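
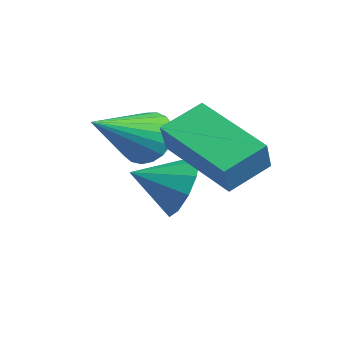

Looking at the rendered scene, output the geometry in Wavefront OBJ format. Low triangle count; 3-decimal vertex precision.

v 2.019 -1.669 0.982
v 2.307 -2.046 0.241
v 1.801 -2.771 1.458
v 2.732 -1.986 0.575
v 2.884 -1.804 1.065
v 2.706 -1.571 1.523
v 2.265 -1.375 1.774
v 1.73 -1.292 1.723
v 1.306 -1.352 1.389
v 1.153 -1.534 0.899
v 1.331 -1.767 0.441
v 1.772 -1.963 0.19
v 2.353 -2.138 2.291
v 2.848 -2.422 3.051
v 2.109 -1.138 2.825
v 2.603 -1.422 3.584
v 4.017 -1.318 1.516
v 4.511 -1.602 2.275
v 3.772 -0.318 2.049
v 4.267 -0.602 2.809
v 1.811 -2.39 2.429
v 2.468 -2.235 2.125
v 2.529 -3.81 3.251
v 2.48 -2.076 2.389
v 2.377 -1.972 2.659
v 2.175 -1.94 2.89
v 1.911 -1.986 3.04
v 1.63 -2.102 3.086
v 1.38 -2.268 3.017
v 1.204 -2.455 2.847
v 1.134 -2.631 2.605
v 1.181 -2.765 2.332
v 1.337 -2.835 2.076
v 1.574 -2.828 1.881
v 1.853 -2.745 1.781
v 2.125 -2.601 1.792
v 2.342 -2.42 1.914
f 2 1 4
f 2 4 3
f 4 1 5
f 4 5 3
f 5 1 6
f 5 6 3
f 6 1 7
f 6 7 3
f 7 1 8
f 7 8 3
f 8 1 9
f 8 9 3
f 9 1 10
f 9 10 3
f 10 1 11
f 10 11 3
f 11 1 12
f 11 12 3
f 12 1 2
f 12 2 3
f 14 16 13
f 17 14 13
f 13 16 15
f 15 17 13
f 14 20 16
f 18 14 17
f 18 20 14
f 16 20 15
f 19 17 15
f 15 20 19
f 19 18 17
f 20 18 19
f 22 21 24
f 22 24 23
f 24 21 25
f 24 25 23
f 25 21 26
f 25 26 23
f 26 21 27
f 26 27 23
f 27 21 28
f 27 28 23
f 28 21 29
f 28 29 23
f 29 21 30
f 29 30 23
f 30 21 31
f 30 31 23
f 31 21 32
f 31 32 23
f 32 21 33
f 32 33 23
f 33 21 34
f 33 34 23
f 34 21 35
f 34 35 23
f 35 21 36
f 35 36 23
f 36 21 37
f 36 37 23
f 37 21 22
f 37 22 23



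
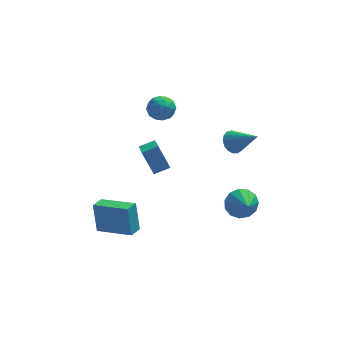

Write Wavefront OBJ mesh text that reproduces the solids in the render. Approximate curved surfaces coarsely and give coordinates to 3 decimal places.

v 2.719 -0.828 1.271
v 3.297 -0.408 1.011
v 3.921 -1.752 2.449
v 3.17 -0.216 1.292
v 2.939 -0.164 1.568
v 2.658 -0.264 1.776
v 2.391 -0.493 1.869
v 2.199 -0.799 1.824
v 2.127 -1.111 1.652
v 2.19 -1.359 1.394
v 2.375 -1.485 1.107
v 2.638 -1.46 0.857
v 2.921 -1.291 0.703
v 3.157 -1.015 0.678
v 3.293 -0.697 0.789
v -2.915 -4.614 -3.06
v -3.087 -4.096 -1.323
v -4.728 -3.586 -3.546
v -4.9 -3.067 -1.81
v -2.46 -3.893 -3.23
v -2.632 -3.374 -1.494
v -4.273 -2.864 -3.717
v -4.445 -2.346 -1.98
v -2.401 -2.384 2.409
v -2.288 -3.696 2.992
v -1.547 -2.175 2.714
v -1.435 -3.487 3.297
v -1.805 -2.913 1.103
v -1.693 -4.225 1.686
v -0.952 -2.704 1.408
v -0.839 -4.016 1.991
v 3.201 -1.162 -3.779
v 3.593 -1.59 -4.568
v 3.459 -2.358 -3.001
v 4.007 -1.333 -4.309
v 4.165 -1.02 -3.882
v 4.017 -0.753 -3.422
v 3.609 -0.616 -3.075
v 3.072 -0.652 -2.952
v 2.576 -0.85 -3.092
v 2.278 -1.147 -3.449
v 2.273 -1.449 -3.912
v 2.563 -1.659 -4.332
v 3.055 -1.712 -4.577
v -1.51 2.296 2.602
v -0.955 2.77 2.123
v -1.105 1.13 1.917
v -0.55 1.604 1.438
v -0.399 1.483 2.289
v -0.649 2.204 2.712
v -1.411 1.696 1.328
v -1.661 2.417 1.751
v -0.894 2.399 1.335
v -0.269 2.268 1.93
v -1.791 1.632 2.11
v -1.166 1.501 2.705
v -1.268 2.636 2.423
v -0.792 1.264 1.617
v -0.703 1.193 2.118
v -0.377 1.472 1.836
v -1.088 2.303 2.769
v -0.762 2.581 2.487
v -0.435 1.825 2.585
v -1.298 1.319 1.553
v -0.972 1.597 1.271
v -1.683 2.428 2.204
v -1.357 2.707 1.922
v -1.625 2.075 1.455
v -0.906 2.696 1.678
v -0.668 2.01 1.276
v -1.174 2.065 1.211
v -1.321 2.488 1.459
v -0.538 2.619 2.027
v -0.3 1.933 1.625
v -0.211 1.862 2.125
v -0.359 2.286 2.374
v -0.502 2.401 1.564
v -1.76 1.967 2.415
v -1.522 1.281 2.013
v -1.701 1.614 1.666
v -1.849 2.038 1.915
v -1.392 1.89 2.764
v -1.154 1.204 2.362
v -0.739 1.412 2.581
v -0.886 1.835 2.829
v -1.558 1.499 2.476
f 2 1 4
f 2 4 3
f 4 1 5
f 4 5 3
f 5 1 6
f 5 6 3
f 6 1 7
f 6 7 3
f 7 1 8
f 7 8 3
f 8 1 9
f 8 9 3
f 9 1 10
f 9 10 3
f 10 1 11
f 10 11 3
f 11 1 12
f 11 12 3
f 12 1 13
f 12 13 3
f 13 1 14
f 13 14 3
f 14 1 15
f 14 15 3
f 15 1 2
f 15 2 3
f 17 19 16
f 20 17 16
f 16 19 18
f 18 20 16
f 17 23 19
f 21 17 20
f 21 23 17
f 19 23 18
f 22 20 18
f 18 23 22
f 22 21 20
f 23 21 22
f 25 27 24
f 28 25 24
f 24 27 26
f 26 28 24
f 25 31 27
f 29 25 28
f 29 31 25
f 27 31 26
f 30 28 26
f 26 31 30
f 30 29 28
f 31 29 30
f 33 32 35
f 33 35 34
f 35 32 36
f 35 36 34
f 36 32 37
f 36 37 34
f 37 32 38
f 37 38 34
f 38 32 39
f 38 39 34
f 39 32 40
f 39 40 34
f 40 32 41
f 40 41 34
f 41 32 42
f 41 42 34
f 42 32 43
f 42 43 34
f 43 32 44
f 43 44 34
f 44 32 33
f 44 33 34
f 45 82 61
f 82 56 85
f 61 85 50
f 82 85 61
f 45 61 57
f 61 50 62
f 57 62 46
f 61 62 57
f 45 57 66
f 57 46 67
f 66 67 52
f 57 67 66
f 45 66 78
f 66 52 81
f 78 81 55
f 66 81 78
f 45 78 82
f 78 55 86
f 82 86 56
f 78 86 82
f 46 62 73
f 62 50 76
f 73 76 54
f 62 76 73
f 50 85 63
f 85 56 84
f 63 84 49
f 85 84 63
f 56 86 83
f 86 55 79
f 83 79 47
f 86 79 83
f 55 81 80
f 81 52 68
f 80 68 51
f 81 68 80
f 52 67 72
f 67 46 69
f 72 69 53
f 67 69 72
f 48 74 60
f 74 54 75
f 60 75 49
f 74 75 60
f 48 60 58
f 60 49 59
f 58 59 47
f 60 59 58
f 48 58 65
f 58 47 64
f 65 64 51
f 58 64 65
f 48 65 70
f 65 51 71
f 70 71 53
f 65 71 70
f 48 70 74
f 70 53 77
f 74 77 54
f 70 77 74
f 49 75 63
f 75 54 76
f 63 76 50
f 75 76 63
f 47 59 83
f 59 49 84
f 83 84 56
f 59 84 83
f 51 64 80
f 64 47 79
f 80 79 55
f 64 79 80
f 53 71 72
f 71 51 68
f 72 68 52
f 71 68 72
f 54 77 73
f 77 53 69
f 73 69 46
f 77 69 73



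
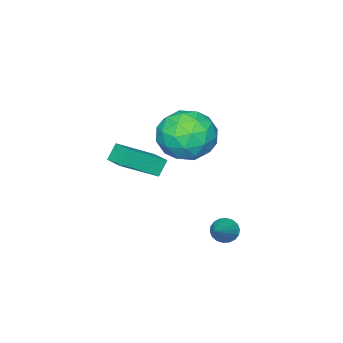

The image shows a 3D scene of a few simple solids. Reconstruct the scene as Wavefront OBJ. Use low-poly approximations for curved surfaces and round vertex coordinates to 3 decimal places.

v 1.58 -2.568 1.174
v 2.99 -3.24 2.148
v 1.892 -1.656 1.352
v 3.301 -2.328 2.326
v 2.039 -2.592 0.494
v 3.448 -3.264 1.468
v 2.35 -1.68 0.672
v 3.76 -2.352 1.646
v 3.165 2.19 -0.182
v 3.5 2.094 -0.607
v 4.515 2.81 0.742
v 3.423 2.322 -0.649
v 3.296 2.525 -0.598
v 3.142 2.661 -0.465
v 2.993 2.704 -0.276
v 2.878 2.645 -0.068
v 2.819 2.496 0.117
v 2.829 2.286 0.243
v 2.906 2.058 0.285
v 3.034 1.855 0.234
v 3.187 1.719 0.101
v 3.337 1.676 -0.088
v 3.452 1.735 -0.296
v 3.51 1.884 -0.481
v 2.735 0.975 4.339
v 3.722 0.293 4.19
v 1.698 -0.293 3.27
v 2.685 -0.975 3.121
v 2.165 -0.892 4.21
v 2.807 -0.108 4.871
v 2.613 0.108 2.589
v 3.255 0.892 3.25
v 3.647 -0.243 3.109
v 3.37 -0.861 4.111
v 2.05 0.861 3.349
v 1.773 0.243 4.351
v 3.32 0.745 4.358
v 2.1 -0.745 3.102
v 1.795 -0.696 3.742
v 2.375 -1.098 3.654
v 2.782 0.51 4.758
v 3.362 0.109 4.671
v 2.447 -0.588 4.683
v 2.058 -0.109 2.789
v 2.638 -0.51 2.702
v 3.045 1.098 3.806
v 3.625 0.696 3.718
v 2.973 0.588 2.777
v 3.856 0.029 3.636
v 3.246 -0.716 3.007
v 3.204 -0.079 2.694
v 3.581 0.381 3.083
v 3.693 -0.334 4.224
v 3.083 -1.08 3.596
v 2.778 -1.03 4.236
v 3.155 -0.57 4.624
v 3.649 -0.649 3.589
v 2.337 1.08 3.864
v 1.727 0.334 3.236
v 2.265 0.57 2.836
v 2.642 1.03 3.224
v 2.174 0.716 4.453
v 1.564 -0.029 3.824
v 1.839 -0.381 4.377
v 2.216 0.079 4.766
v 1.771 0.649 3.871
f 2 4 1
f 5 2 1
f 1 4 3
f 3 5 1
f 2 8 4
f 6 2 5
f 6 8 2
f 4 8 3
f 7 5 3
f 3 8 7
f 7 6 5
f 8 6 7
f 10 9 12
f 10 12 11
f 12 9 13
f 12 13 11
f 13 9 14
f 13 14 11
f 14 9 15
f 14 15 11
f 15 9 16
f 15 16 11
f 16 9 17
f 16 17 11
f 17 9 18
f 17 18 11
f 18 9 19
f 18 19 11
f 19 9 20
f 19 20 11
f 20 9 21
f 20 21 11
f 21 9 22
f 21 22 11
f 22 9 23
f 22 23 11
f 23 9 24
f 23 24 11
f 24 9 10
f 24 10 11
f 25 62 41
f 62 36 65
f 41 65 30
f 62 65 41
f 25 41 37
f 41 30 42
f 37 42 26
f 41 42 37
f 25 37 46
f 37 26 47
f 46 47 32
f 37 47 46
f 25 46 58
f 46 32 61
f 58 61 35
f 46 61 58
f 25 58 62
f 58 35 66
f 62 66 36
f 58 66 62
f 26 42 53
f 42 30 56
f 53 56 34
f 42 56 53
f 30 65 43
f 65 36 64
f 43 64 29
f 65 64 43
f 36 66 63
f 66 35 59
f 63 59 27
f 66 59 63
f 35 61 60
f 61 32 48
f 60 48 31
f 61 48 60
f 32 47 52
f 47 26 49
f 52 49 33
f 47 49 52
f 28 54 40
f 54 34 55
f 40 55 29
f 54 55 40
f 28 40 38
f 40 29 39
f 38 39 27
f 40 39 38
f 28 38 45
f 38 27 44
f 45 44 31
f 38 44 45
f 28 45 50
f 45 31 51
f 50 51 33
f 45 51 50
f 28 50 54
f 50 33 57
f 54 57 34
f 50 57 54
f 29 55 43
f 55 34 56
f 43 56 30
f 55 56 43
f 27 39 63
f 39 29 64
f 63 64 36
f 39 64 63
f 31 44 60
f 44 27 59
f 60 59 35
f 44 59 60
f 33 51 52
f 51 31 48
f 52 48 32
f 51 48 52
f 34 57 53
f 57 33 49
f 53 49 26
f 57 49 53



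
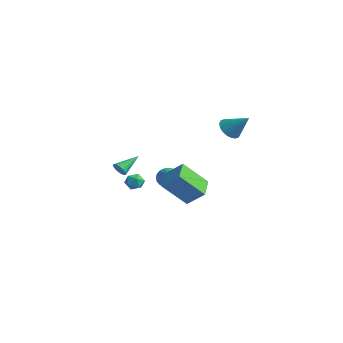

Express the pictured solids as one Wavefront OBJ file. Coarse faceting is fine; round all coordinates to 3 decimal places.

v -4.386 1.796 -2.882
v -3.945 2.438 -2.922
v -3.154 1.004 -2.018
v -4.096 2.486 -2.663
v -4.291 2.429 -2.436
v -4.501 2.276 -2.278
v -4.693 2.049 -2.211
v -4.839 1.784 -2.247
v -4.915 1.521 -2.379
v -4.911 1.299 -2.588
v -4.827 1.154 -2.841
v -4.676 1.106 -3.101
v -4.48 1.162 -3.327
v -4.271 1.316 -3.486
v -4.079 1.542 -3.552
v -3.933 1.807 -3.517
v -3.857 2.071 -3.385
v -3.861 2.292 -3.176
v 1.389 1.963 3.278
v 1.978 1.922 2.708
v 2.511 2.477 4.402
v 1.855 2.265 2.674
v 1.641 2.547 2.76
v 1.376 2.714 2.948
v 1.114 2.732 3.201
v 0.906 2.598 3.469
v 0.794 2.338 3.7
v 0.8 2.004 3.847
v 0.922 1.662 3.881
v 1.137 1.379 3.795
v 1.402 1.213 3.607
v 1.664 1.194 3.354
v 1.871 1.329 3.086
v 1.984 1.588 2.855
v -0.893 -4.347 0.821
v -0.611 -4.539 1.227
v -0.947 -2.953 1.519
v -0.435 -4.452 1.066
v -0.364 -4.341 0.849
v -0.414 -4.231 0.626
v -0.574 -4.148 0.448
v -0.807 -4.11 0.355
v -1.06 -4.127 0.369
v -1.275 -4.194 0.486
v -1.402 -4.296 0.68
v -1.413 -4.41 0.907
v -1.304 -4.509 1.114
v -1.102 -4.571 1.254
v -0.852 -4.582 1.294
v 3.011 -2.174 -0.066
v 2.268 -3.408 1.42
v 3.904 -1.597 0.86
v 3.161 -2.831 2.346
v 4.019 -3.189 -0.406
v 3.276 -4.423 1.08
v 4.912 -2.612 0.52
v 4.169 -3.846 2.006
v -2.11 -2.127 -0.599
v -1.638 -1.994 -1.044
v -2.522 -2.866 -1.256
v -2.05 -2.733 -1.701
v -1.893 -3.031 -1.131
v -1.638 -2.575 -0.724
v -2.522 -2.285 -1.576
v -2.267 -1.829 -1.169
v -1.892 -2.092 -1.648
v -1.504 -2.554 -1.373
v -2.656 -2.306 -0.927
v -2.268 -2.768 -0.652
f 2 1 4
f 2 4 3
f 4 1 5
f 4 5 3
f 5 1 6
f 5 6 3
f 6 1 7
f 6 7 3
f 7 1 8
f 7 8 3
f 8 1 9
f 8 9 3
f 9 1 10
f 9 10 3
f 10 1 11
f 10 11 3
f 11 1 12
f 11 12 3
f 12 1 13
f 12 13 3
f 13 1 14
f 13 14 3
f 14 1 15
f 14 15 3
f 15 1 16
f 15 16 3
f 16 1 17
f 16 17 3
f 17 1 18
f 17 18 3
f 18 1 2
f 18 2 3
f 20 19 22
f 20 22 21
f 22 19 23
f 22 23 21
f 23 19 24
f 23 24 21
f 24 19 25
f 24 25 21
f 25 19 26
f 25 26 21
f 26 19 27
f 26 27 21
f 27 19 28
f 27 28 21
f 28 19 29
f 28 29 21
f 29 19 30
f 29 30 21
f 30 19 31
f 30 31 21
f 31 19 32
f 31 32 21
f 32 19 33
f 32 33 21
f 33 19 34
f 33 34 21
f 34 19 20
f 34 20 21
f 36 35 38
f 36 38 37
f 38 35 39
f 38 39 37
f 39 35 40
f 39 40 37
f 40 35 41
f 40 41 37
f 41 35 42
f 41 42 37
f 42 35 43
f 42 43 37
f 43 35 44
f 43 44 37
f 44 35 45
f 44 45 37
f 45 35 46
f 45 46 37
f 46 35 47
f 46 47 37
f 47 35 48
f 47 48 37
f 48 35 49
f 48 49 37
f 49 35 36
f 49 36 37
f 51 53 50
f 54 51 50
f 50 53 52
f 52 54 50
f 51 57 53
f 55 51 54
f 55 57 51
f 53 57 52
f 56 54 52
f 52 57 56
f 56 55 54
f 57 55 56
f 58 69 63
f 58 63 59
f 58 59 65
f 58 65 68
f 58 68 69
f 59 63 67
f 63 69 62
f 69 68 60
f 68 65 64
f 65 59 66
f 61 67 62
f 61 62 60
f 61 60 64
f 61 64 66
f 61 66 67
f 62 67 63
f 60 62 69
f 64 60 68
f 66 64 65
f 67 66 59



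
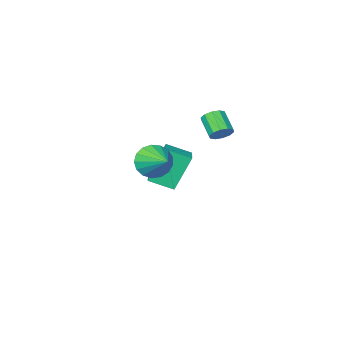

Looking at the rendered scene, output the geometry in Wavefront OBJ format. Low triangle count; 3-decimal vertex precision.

v 3.267 3.149 2.064
v 3.639 2.78 2.868
v 3.393 4.611 2.676
v 4.006 2.859 2.603
v 4.204 3.005 2.215
v 4.187 3.184 1.792
v 3.959 3.354 1.431
v 3.573 3.478 1.215
v 3.116 3.527 1.194
v 2.694 3.488 1.372
v 2.403 3.373 1.708
v 2.31 3.206 2.126
v 2.437 3.026 2.53
v 2.753 2.874 2.827
v 3.187 2.785 2.949
v -1.209 -2.509 -2.929
v -2.187 -2.454 -0.993
v -0.39 -1.163 -2.554
v -1.368 -1.107 -0.618
v -0.172 -3.293 -2.382
v -1.15 -3.237 -0.446
v 0.647 -1.946 -2.007
v -0.331 -1.891 -0.071
v -2.231 0.187 1.349
v -1.775 -0.129 1.029
v -1.913 -1.142 1.831
v -2.369 -0.827 2.151
v -1.601 0.077 1.319
v -1.739 -0.936 2.121
v -1.668 0.325 1.62
v -1.806 -0.689 2.422
v -1.95 0.519 1.818
v -2.088 -0.494 2.62
v -2.339 0.587 1.836
v -2.477 -0.426 2.638
v -2.687 0.502 1.669
v -2.825 -0.511 2.471
v -2.861 0.296 1.379
v -2.999 -0.717 2.181
v -2.794 0.049 1.078
v -2.932 -0.965 1.88
v -2.512 -0.146 0.88
v -2.65 -1.159 1.682
v -2.123 -0.214 0.862
v -2.261 -1.227 1.664
f 2 1 4
f 2 4 3
f 4 1 5
f 4 5 3
f 5 1 6
f 5 6 3
f 6 1 7
f 6 7 3
f 7 1 8
f 7 8 3
f 8 1 9
f 8 9 3
f 9 1 10
f 9 10 3
f 10 1 11
f 10 11 3
f 11 1 12
f 11 12 3
f 12 1 13
f 12 13 3
f 13 1 14
f 13 14 3
f 14 1 15
f 14 15 3
f 15 1 2
f 15 2 3
f 17 19 16
f 20 17 16
f 16 19 18
f 18 20 16
f 17 23 19
f 21 17 20
f 21 23 17
f 19 23 18
f 22 20 18
f 18 23 22
f 22 21 20
f 23 21 22
f 25 24 28
f 25 28 26
f 26 28 29
f 26 29 27
f 28 24 30
f 28 30 29
f 29 30 31
f 29 31 27
f 30 24 32
f 30 32 31
f 31 32 33
f 31 33 27
f 32 24 34
f 32 34 33
f 33 34 35
f 33 35 27
f 34 24 36
f 34 36 35
f 35 36 37
f 35 37 27
f 36 24 38
f 36 38 37
f 37 38 39
f 37 39 27
f 38 24 40
f 38 40 39
f 39 40 41
f 39 41 27
f 40 24 42
f 40 42 41
f 41 42 43
f 41 43 27
f 42 24 44
f 42 44 43
f 43 44 45
f 43 45 27
f 44 24 25
f 44 25 45
f 45 25 26
f 45 26 27



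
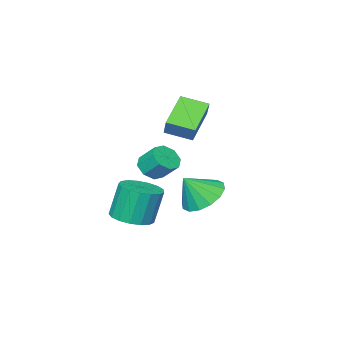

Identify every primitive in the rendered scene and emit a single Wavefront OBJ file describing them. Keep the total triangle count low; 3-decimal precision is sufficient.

v 2.913 -0.29 0.675
v 3.537 -0.017 0.561
v 3.35 0.722 1.311
v 2.727 0.45 1.425
v 3.163 0.198 0.256
v 2.977 0.938 1.006
v 2.643 0.127 0.196
v 2.457 0.867 0.947
v 2.281 -0.188 0.417
v 2.095 0.552 1.167
v 2.29 -0.562 0.789
v 2.103 0.177 1.539
v 2.663 -0.778 1.094
v 2.477 -0.038 1.844
v 3.183 -0.707 1.153
v 2.997 0.033 1.904
v 3.545 -0.392 0.933
v 3.359 0.348 1.683
v 2.103 -2.511 -3.181
v 2.84 -3.095 -2.944
v 2.415 -2.953 -1.263
v 1.677 -2.369 -1.499
v 3.027 -2.67 -2.933
v 2.601 -2.528 -1.252
v 3.002 -2.209 -2.978
v 2.576 -2.067 -1.297
v 2.771 -1.817 -3.07
v 2.345 -1.675 -1.389
v 2.387 -1.584 -3.187
v 1.961 -1.442 -1.506
v 1.938 -1.563 -3.303
v 1.512 -1.421 -1.621
v 1.527 -1.76 -3.39
v 1.101 -1.617 -1.709
v 1.247 -2.128 -3.43
v 0.821 -1.986 -1.749
v 1.164 -2.585 -3.412
v 0.738 -2.442 -1.731
v 1.296 -3.024 -3.342
v 0.87 -2.882 -1.661
v 1.612 -3.346 -3.234
v 1.186 -3.204 -1.553
v 2.041 -3.477 -3.114
v 1.616 -3.335 -1.433
v 2.485 -3.386 -3.01
v 2.059 -3.244 -1.329
v -2.663 -5.054 1.26
v -2.363 -4.565 2.067
v -3.412 -4.023 0.914
v -3.112 -3.534 1.721
v -1.208 -4.326 0.279
v -0.908 -3.837 1.086
v -1.957 -3.295 -0.067
v -1.657 -2.806 0.74
v -0.338 -0.813 -2.056
v 0.437 -1.204 -2.717
v 0.478 -1.147 -0.904
v 0.564 -0.658 -2.649
v 0.45 -0.154 -2.422
v 0.124 0.173 -2.098
v -0.325 0.236 -1.762
v -0.777 0.018 -1.505
v -1.112 -0.423 -1.396
v -1.239 -0.969 -1.463
v -1.125 -1.473 -1.69
v -0.799 -1.8 -2.014
v -0.35 -1.863 -2.35
v 0.102 -1.645 -2.607
f 2 1 5
f 2 5 3
f 3 5 6
f 3 6 4
f 5 1 7
f 5 7 6
f 6 7 8
f 6 8 4
f 7 1 9
f 7 9 8
f 8 9 10
f 8 10 4
f 9 1 11
f 9 11 10
f 10 11 12
f 10 12 4
f 11 1 13
f 11 13 12
f 12 13 14
f 12 14 4
f 13 1 15
f 13 15 14
f 14 15 16
f 14 16 4
f 15 1 17
f 15 17 16
f 16 17 18
f 16 18 4
f 17 1 2
f 17 2 18
f 18 2 3
f 18 3 4
f 20 19 23
f 20 23 21
f 21 23 24
f 21 24 22
f 23 19 25
f 23 25 24
f 24 25 26
f 24 26 22
f 25 19 27
f 25 27 26
f 26 27 28
f 26 28 22
f 27 19 29
f 27 29 28
f 28 29 30
f 28 30 22
f 29 19 31
f 29 31 30
f 30 31 32
f 30 32 22
f 31 19 33
f 31 33 32
f 32 33 34
f 32 34 22
f 33 19 35
f 33 35 34
f 34 35 36
f 34 36 22
f 35 19 37
f 35 37 36
f 36 37 38
f 36 38 22
f 37 19 39
f 37 39 38
f 38 39 40
f 38 40 22
f 39 19 41
f 39 41 40
f 40 41 42
f 40 42 22
f 41 19 43
f 41 43 42
f 42 43 44
f 42 44 22
f 43 19 45
f 43 45 44
f 44 45 46
f 44 46 22
f 45 19 20
f 45 20 46
f 46 20 21
f 46 21 22
f 48 50 47
f 51 48 47
f 47 50 49
f 49 51 47
f 48 54 50
f 52 48 51
f 52 54 48
f 50 54 49
f 53 51 49
f 49 54 53
f 53 52 51
f 54 52 53
f 56 55 58
f 56 58 57
f 58 55 59
f 58 59 57
f 59 55 60
f 59 60 57
f 60 55 61
f 60 61 57
f 61 55 62
f 61 62 57
f 62 55 63
f 62 63 57
f 63 55 64
f 63 64 57
f 64 55 65
f 64 65 57
f 65 55 66
f 65 66 57
f 66 55 67
f 66 67 57
f 67 55 68
f 67 68 57
f 68 55 56
f 68 56 57



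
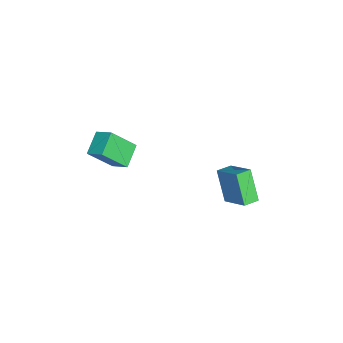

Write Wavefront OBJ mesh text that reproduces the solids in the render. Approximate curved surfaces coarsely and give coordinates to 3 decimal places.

v -3.009 3.265 -2.668
v -1.879 4.534 -1.632
v -2.014 3.889 -4.517
v -0.885 5.158 -3.481
v -2.315 2.542 -2.539
v -1.186 3.811 -1.503
v -1.321 3.166 -4.388
v -0.191 4.435 -3.352
v -0.462 -4.066 2.064
v 0.068 -3.107 2.686
v -1.014 -2.753 0.508
v -0.485 -1.794 1.13
v 0.885 -4.346 1.35
v 1.414 -3.387 1.972
v 0.332 -3.033 -0.206
v 0.862 -2.074 0.416
f 2 4 1
f 5 2 1
f 1 4 3
f 3 5 1
f 2 8 4
f 6 2 5
f 6 8 2
f 4 8 3
f 7 5 3
f 3 8 7
f 7 6 5
f 8 6 7
f 10 12 9
f 13 10 9
f 9 12 11
f 11 13 9
f 10 16 12
f 14 10 13
f 14 16 10
f 12 16 11
f 15 13 11
f 11 16 15
f 15 14 13
f 16 14 15



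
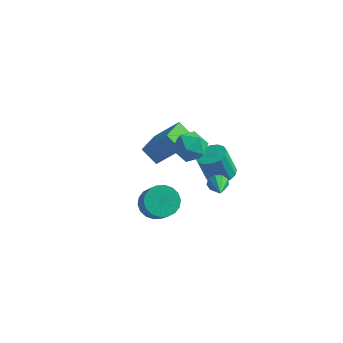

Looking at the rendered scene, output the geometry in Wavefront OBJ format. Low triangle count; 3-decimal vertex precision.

v 2.867 -0.001 0.676
v 3.027 0.249 1.175
v 3.373 -1.099 1.064
v 2.664 0.094 1.211
v 2.395 -0.105 0.997
v 2.347 -0.255 0.633
v 2.543 -0.287 0.289
v 2.89 -0.184 0.127
v 3.226 0.004 0.221
v 3.394 0.19 0.528
v 3.316 0.287 0.905
v 0.481 -2.645 0.722
v 1.059 -1.922 0.885
v 1.697 -2.711 2.122
v 1.119 -3.435 1.958
v 0.724 -1.828 1.118
v 1.362 -2.618 2.355
v 0.341 -1.896 1.272
v 0.979 -2.686 2.509
v -0.014 -2.113 1.317
v 0.624 -2.902 2.554
v -0.271 -2.435 1.244
v 0.367 -3.224 2.481
v -0.379 -2.798 1.068
v 0.259 -3.588 2.305
v -0.317 -3.132 0.823
v 0.321 -3.921 2.06
v -0.097 -3.369 0.558
v 0.541 -4.158 1.795
v 0.238 -3.462 0.325
v 0.876 -4.252 1.562
v 0.621 -3.394 0.171
v 1.259 -4.184 1.408
v 0.976 -3.178 0.126
v 1.614 -3.967 1.363
v 1.233 -2.856 0.199
v 1.871 -3.645 1.436
v 1.341 -2.492 0.375
v 1.979 -3.282 1.612
v 1.279 -2.159 0.62
v 1.917 -2.948 1.857
v 1.878 0.007 2.482
v 2.215 -0.436 3.324
v 0.505 0.436 3.256
v 0.842 -0.007 4.098
v 1.284 0.834 3.759
v 2.133 0.569 3.281
v 0.587 -0.569 3.299
v 1.436 -0.834 2.821
v 1.417 -0.792 3.829
v 1.847 0.075 4.114
v 0.873 -0.075 2.466
v 1.303 0.792 2.751
v -1.344 2.248 -1.354
v -2.249 2.469 -0.582
v -1.24 3.918 -1.708
v -2.145 4.138 -0.936
v -0.015 2.482 0.136
v -0.92 2.702 0.908
v 0.089 4.151 -0.218
v -0.816 4.372 0.554
v 2.318 2.23 -0.907
v 2.776 2.931 -0.713
v 2.221 2.852 0.882
v 1.762 2.15 0.687
v 2.379 3.085 -0.843
v 1.824 3.006 0.751
v 1.966 3.01 -0.991
v 1.411 2.931 0.603
v 1.647 2.726 -1.116
v 1.092 2.647 0.478
v 1.508 2.309 -1.185
v 0.952 2.229 0.409
v 1.585 1.87 -1.18
v 1.03 1.791 0.414
v 1.859 1.528 -1.102
v 1.304 1.449 0.493
v 2.256 1.374 -0.971
v 1.701 1.295 0.623
v 2.669 1.449 -0.823
v 2.114 1.37 0.771
v 2.988 1.733 -0.698
v 2.433 1.654 0.896
v 3.128 2.151 -0.629
v 2.572 2.071 0.965
v 3.05 2.589 -0.634
v 2.495 2.51 0.96
f 2 1 4
f 2 4 3
f 4 1 5
f 4 5 3
f 5 1 6
f 5 6 3
f 6 1 7
f 6 7 3
f 7 1 8
f 7 8 3
f 8 1 9
f 8 9 3
f 9 1 10
f 9 10 3
f 10 1 11
f 10 11 3
f 11 1 2
f 11 2 3
f 13 12 16
f 13 16 14
f 14 16 17
f 14 17 15
f 16 12 18
f 16 18 17
f 17 18 19
f 17 19 15
f 18 12 20
f 18 20 19
f 19 20 21
f 19 21 15
f 20 12 22
f 20 22 21
f 21 22 23
f 21 23 15
f 22 12 24
f 22 24 23
f 23 24 25
f 23 25 15
f 24 12 26
f 24 26 25
f 25 26 27
f 25 27 15
f 26 12 28
f 26 28 27
f 27 28 29
f 27 29 15
f 28 12 30
f 28 30 29
f 29 30 31
f 29 31 15
f 30 12 32
f 30 32 31
f 31 32 33
f 31 33 15
f 32 12 34
f 32 34 33
f 33 34 35
f 33 35 15
f 34 12 36
f 34 36 35
f 35 36 37
f 35 37 15
f 36 12 38
f 36 38 37
f 37 38 39
f 37 39 15
f 38 12 40
f 38 40 39
f 39 40 41
f 39 41 15
f 40 12 13
f 40 13 41
f 41 13 14
f 41 14 15
f 42 53 47
f 42 47 43
f 42 43 49
f 42 49 52
f 42 52 53
f 43 47 51
f 47 53 46
f 53 52 44
f 52 49 48
f 49 43 50
f 45 51 46
f 45 46 44
f 45 44 48
f 45 48 50
f 45 50 51
f 46 51 47
f 44 46 53
f 48 44 52
f 50 48 49
f 51 50 43
f 55 57 54
f 58 55 54
f 54 57 56
f 56 58 54
f 55 61 57
f 59 55 58
f 59 61 55
f 57 61 56
f 60 58 56
f 56 61 60
f 60 59 58
f 61 59 60
f 63 62 66
f 63 66 64
f 64 66 67
f 64 67 65
f 66 62 68
f 66 68 67
f 67 68 69
f 67 69 65
f 68 62 70
f 68 70 69
f 69 70 71
f 69 71 65
f 70 62 72
f 70 72 71
f 71 72 73
f 71 73 65
f 72 62 74
f 72 74 73
f 73 74 75
f 73 75 65
f 74 62 76
f 74 76 75
f 75 76 77
f 75 77 65
f 76 62 78
f 76 78 77
f 77 78 79
f 77 79 65
f 78 62 80
f 78 80 79
f 79 80 81
f 79 81 65
f 80 62 82
f 80 82 81
f 81 82 83
f 81 83 65
f 82 62 84
f 82 84 83
f 83 84 85
f 83 85 65
f 84 62 86
f 84 86 85
f 85 86 87
f 85 87 65
f 86 62 63
f 86 63 87
f 87 63 64
f 87 64 65



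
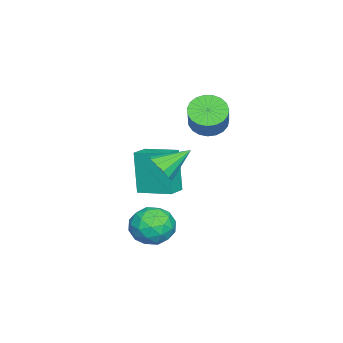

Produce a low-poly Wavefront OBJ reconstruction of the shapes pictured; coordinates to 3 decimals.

v 0.552 2.515 -1.733
v 1.014 2.827 -0.829
v 1.966 1.633 -2.151
v 2.428 1.945 -1.247
v 1.613 1.265 -1.22
v 0.739 1.81 -0.962
v 2.241 2.65 -2.018
v 1.367 3.195 -1.76
v 2.058 2.91 -1.005
v 1.669 2.054 -0.512
v 1.311 2.406 -2.468
v 0.922 1.55 -1.975
v 0.659 2.748 -1.245
v 2.321 1.712 -1.735
v 1.842 1.312 -1.72
v 2.113 1.495 -1.188
v 0.497 2.151 -1.323
v 0.768 2.334 -0.791
v 1.12 1.415 -1.021
v 2.212 2.126 -2.189
v 2.483 2.309 -1.657
v 0.867 2.965 -1.792
v 1.138 3.148 -1.26
v 1.86 3.045 -1.959
v 1.544 2.981 -0.816
v 2.375 2.462 -1.062
v 2.265 2.877 -1.515
v 1.751 3.197 -1.364
v 1.315 2.477 -0.526
v 2.146 1.959 -0.772
v 1.667 1.559 -0.756
v 1.154 1.879 -0.605
v 1.929 2.526 -0.63
v 0.834 2.501 -2.208
v 1.665 1.983 -2.454
v 1.826 2.581 -2.375
v 1.313 2.901 -2.224
v 0.605 1.998 -1.918
v 1.436 1.479 -2.164
v 1.229 1.263 -1.616
v 0.715 1.583 -1.465
v 1.051 1.934 -2.35
v -3.16 3.303 2.719
v -2.599 2.756 2.297
v -1.339 3.09 3.539
v -1.9 3.637 3.961
v -2.526 3.08 2.136
v -1.266 3.415 3.377
v -2.563 3.444 2.075
v -1.303 3.778 3.316
v -2.702 3.783 2.126
v -1.442 4.117 3.367
v -2.921 4.038 2.279
v -1.661 4.373 3.52
v -3.182 4.167 2.508
v -1.922 4.502 3.75
v -3.438 4.146 2.774
v -2.178 4.481 4.016
v -3.647 3.98 3.031
v -2.387 4.314 4.272
v -3.771 3.696 3.233
v -2.511 4.031 4.475
v -3.789 3.345 3.347
v -2.529 3.679 4.588
v -3.699 2.986 3.352
v -2.439 3.32 4.594
v -3.516 2.682 3.248
v -2.256 3.016 4.489
v -3.271 2.485 3.052
v -2.011 2.819 4.294
v -3.007 2.43 2.799
v -1.747 2.764 4.04
v -2.769 2.525 2.532
v -1.509 2.86 3.773
v -1.002 1.273 -0.657
v -1.486 0.974 1.458
v -0.746 2.858 -0.374
v -1.23 2.559 1.741
v -0.03 1.081 -0.461
v -0.514 0.782 1.654
v 0.226 2.666 -0.178
v -0.258 2.367 1.937
v 1.975 2.767 2.226
v 2.553 3.28 2.059
v 1.285 3.833 3.114
v 2.24 3.337 1.748
v 1.844 3.214 1.588
v 1.489 2.949 1.63
v 1.288 2.626 1.862
v 1.306 2.348 2.209
v 1.536 2.203 2.561
v 1.906 2.237 2.807
v 2.297 2.44 2.868
v 2.587 2.746 2.726
v 2.682 3.059 2.424
f 1 38 17
f 38 12 41
f 17 41 6
f 38 41 17
f 1 17 13
f 17 6 18
f 13 18 2
f 17 18 13
f 1 13 22
f 13 2 23
f 22 23 8
f 13 23 22
f 1 22 34
f 22 8 37
f 34 37 11
f 22 37 34
f 1 34 38
f 34 11 42
f 38 42 12
f 34 42 38
f 2 18 29
f 18 6 32
f 29 32 10
f 18 32 29
f 6 41 19
f 41 12 40
f 19 40 5
f 41 40 19
f 12 42 39
f 42 11 35
f 39 35 3
f 42 35 39
f 11 37 36
f 37 8 24
f 36 24 7
f 37 24 36
f 8 23 28
f 23 2 25
f 28 25 9
f 23 25 28
f 4 30 16
f 30 10 31
f 16 31 5
f 30 31 16
f 4 16 14
f 16 5 15
f 14 15 3
f 16 15 14
f 4 14 21
f 14 3 20
f 21 20 7
f 14 20 21
f 4 21 26
f 21 7 27
f 26 27 9
f 21 27 26
f 4 26 30
f 26 9 33
f 30 33 10
f 26 33 30
f 5 31 19
f 31 10 32
f 19 32 6
f 31 32 19
f 3 15 39
f 15 5 40
f 39 40 12
f 15 40 39
f 7 20 36
f 20 3 35
f 36 35 11
f 20 35 36
f 9 27 28
f 27 7 24
f 28 24 8
f 27 24 28
f 10 33 29
f 33 9 25
f 29 25 2
f 33 25 29
f 44 43 47
f 44 47 45
f 45 47 48
f 45 48 46
f 47 43 49
f 47 49 48
f 48 49 50
f 48 50 46
f 49 43 51
f 49 51 50
f 50 51 52
f 50 52 46
f 51 43 53
f 51 53 52
f 52 53 54
f 52 54 46
f 53 43 55
f 53 55 54
f 54 55 56
f 54 56 46
f 55 43 57
f 55 57 56
f 56 57 58
f 56 58 46
f 57 43 59
f 57 59 58
f 58 59 60
f 58 60 46
f 59 43 61
f 59 61 60
f 60 61 62
f 60 62 46
f 61 43 63
f 61 63 62
f 62 63 64
f 62 64 46
f 63 43 65
f 63 65 64
f 64 65 66
f 64 66 46
f 65 43 67
f 65 67 66
f 66 67 68
f 66 68 46
f 67 43 69
f 67 69 68
f 68 69 70
f 68 70 46
f 69 43 71
f 69 71 70
f 70 71 72
f 70 72 46
f 71 43 73
f 71 73 72
f 72 73 74
f 72 74 46
f 73 43 44
f 73 44 74
f 74 44 45
f 74 45 46
f 76 78 75
f 79 76 75
f 75 78 77
f 77 79 75
f 76 82 78
f 80 76 79
f 80 82 76
f 78 82 77
f 81 79 77
f 77 82 81
f 81 80 79
f 82 80 81
f 84 83 86
f 84 86 85
f 86 83 87
f 86 87 85
f 87 83 88
f 87 88 85
f 88 83 89
f 88 89 85
f 89 83 90
f 89 90 85
f 90 83 91
f 90 91 85
f 91 83 92
f 91 92 85
f 92 83 93
f 92 93 85
f 93 83 94
f 93 94 85
f 94 83 95
f 94 95 85
f 95 83 84
f 95 84 85



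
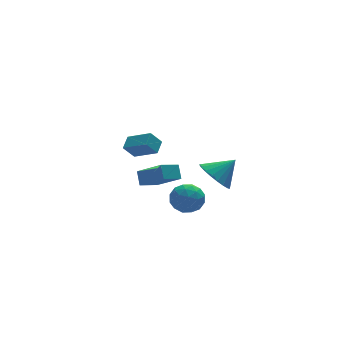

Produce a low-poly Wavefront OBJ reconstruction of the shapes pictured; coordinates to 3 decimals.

v 2.031 -0.401 -1.279
v 2.349 -0.886 -0.518
v 0.571 -0.674 -0.842
v 0.889 -1.159 -0.081
v 1.011 -0.211 -0.129
v 1.913 -0.043 -0.399
v 1.007 -1.517 -0.961
v 1.909 -1.349 -1.231
v 1.716 -1.576 -0.321
v 1.719 -0.769 0.192
v 1.201 -0.791 -1.552
v 1.204 0.016 -1.039
v 2.318 -0.619 -0.937
v 0.602 -0.941 -0.423
v 0.674 -0.383 -0.451
v 0.861 -0.669 -0.004
v 2.062 -0.124 -0.867
v 2.249 -0.409 -0.42
v 1.463 -0.012 -0.191
v 0.671 -1.151 -0.94
v 0.858 -1.436 -0.493
v 2.059 -0.891 -1.356
v 2.246 -1.177 -0.909
v 1.457 -1.548 -1.169
v 2.133 -1.31 -0.374
v 1.275 -1.471 -0.117
v 1.344 -1.681 -0.634
v 1.874 -1.582 -0.793
v 2.135 -0.836 -0.072
v 1.277 -0.996 0.185
v 1.348 -0.439 0.156
v 1.879 -0.34 -0.002
v 1.763 -1.242 0.043
v 1.643 -0.564 -1.545
v 0.785 -0.724 -1.288
v 1.041 -1.22 -1.358
v 1.572 -1.121 -1.516
v 1.645 -0.089 -1.243
v 0.787 -0.25 -0.986
v 1.046 0.022 -0.567
v 1.576 0.121 -0.726
v 1.157 -0.318 -1.403
v -1.74 -2.856 2.236
v -0.947 -4.061 3.226
v -1.677 -2.294 2.871
v -0.883 -3.499 3.861
v -0.737 -2.521 1.839
v 0.057 -3.726 2.829
v -0.673 -1.959 2.474
v 0.12 -3.164 3.464
v 3.021 -0.504 0.437
v 3.729 -0.358 -0.366
v 4.139 -0.496 1.423
v 3.627 0.065 -0.253
v 3.42 0.389 -0.022
v 3.145 0.559 0.29
v 2.848 0.545 0.626
v 2.581 0.35 0.93
v 2.39 0.008 1.149
v 2.308 -0.424 1.244
v 2.35 -0.869 1.2
v 2.508 -1.25 1.024
v 2.754 -1.503 0.747
v 3.047 -1.583 0.416
v 3.335 -1.476 0.088
v 3.569 -1.201 -0.179
v 3.709 -0.806 -0.339
v 1.083 2.613 0.779
v 0.467 2.607 1.553
v 0.195 3.689 0.081
v -0.421 3.683 0.856
v 1.561 3.257 1.164
v 0.945 3.251 1.939
v 0.673 4.333 0.467
v 0.057 4.327 1.241
f 1 38 17
f 38 12 41
f 17 41 6
f 38 41 17
f 1 17 13
f 17 6 18
f 13 18 2
f 17 18 13
f 1 13 22
f 13 2 23
f 22 23 8
f 13 23 22
f 1 22 34
f 22 8 37
f 34 37 11
f 22 37 34
f 1 34 38
f 34 11 42
f 38 42 12
f 34 42 38
f 2 18 29
f 18 6 32
f 29 32 10
f 18 32 29
f 6 41 19
f 41 12 40
f 19 40 5
f 41 40 19
f 12 42 39
f 42 11 35
f 39 35 3
f 42 35 39
f 11 37 36
f 37 8 24
f 36 24 7
f 37 24 36
f 8 23 28
f 23 2 25
f 28 25 9
f 23 25 28
f 4 30 16
f 30 10 31
f 16 31 5
f 30 31 16
f 4 16 14
f 16 5 15
f 14 15 3
f 16 15 14
f 4 14 21
f 14 3 20
f 21 20 7
f 14 20 21
f 4 21 26
f 21 7 27
f 26 27 9
f 21 27 26
f 4 26 30
f 26 9 33
f 30 33 10
f 26 33 30
f 5 31 19
f 31 10 32
f 19 32 6
f 31 32 19
f 3 15 39
f 15 5 40
f 39 40 12
f 15 40 39
f 7 20 36
f 20 3 35
f 36 35 11
f 20 35 36
f 9 27 28
f 27 7 24
f 28 24 8
f 27 24 28
f 10 33 29
f 33 9 25
f 29 25 2
f 33 25 29
f 44 46 43
f 47 44 43
f 43 46 45
f 45 47 43
f 44 50 46
f 48 44 47
f 48 50 44
f 46 50 45
f 49 47 45
f 45 50 49
f 49 48 47
f 50 48 49
f 52 51 54
f 52 54 53
f 54 51 55
f 54 55 53
f 55 51 56
f 55 56 53
f 56 51 57
f 56 57 53
f 57 51 58
f 57 58 53
f 58 51 59
f 58 59 53
f 59 51 60
f 59 60 53
f 60 51 61
f 60 61 53
f 61 51 62
f 61 62 53
f 62 51 63
f 62 63 53
f 63 51 64
f 63 64 53
f 64 51 65
f 64 65 53
f 65 51 66
f 65 66 53
f 66 51 67
f 66 67 53
f 67 51 52
f 67 52 53
f 69 71 68
f 72 69 68
f 68 71 70
f 70 72 68
f 69 75 71
f 73 69 72
f 73 75 69
f 71 75 70
f 74 72 70
f 70 75 74
f 74 73 72
f 75 73 74



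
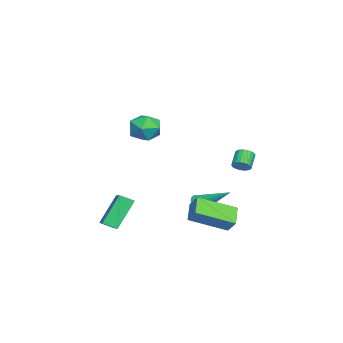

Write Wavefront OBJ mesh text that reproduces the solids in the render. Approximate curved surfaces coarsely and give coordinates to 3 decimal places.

v 0.32 1.195 -2.559
v 0.777 0.926 -2.379
v 0.9 2.925 -1.441
v 0.854 1.026 -2.575
v 0.838 1.156 -2.768
v 0.733 1.292 -2.924
v 0.556 1.412 -3.018
v 0.339 1.494 -3.032
v 0.118 1.524 -2.964
v -0.068 1.498 -2.826
v -0.187 1.418 -2.642
v -0.218 1.301 -2.444
v -0.156 1.165 -2.265
v -0.012 1.034 -2.137
v 0.19 0.931 -2.082
v 0.414 0.873 -2.11
v 0.621 0.872 -2.215
v 1.983 -3.588 -3.553
v 1.096 -2.884 -1.941
v 1.92 -2.842 -3.913
v 1.033 -2.139 -2.301
v 3.807 -3.061 -2.779
v 2.92 -2.358 -1.167
v 3.744 -2.316 -3.139
v 2.857 -1.612 -1.527
v 0.157 -0.804 3.124
v 1.09 -0.648 2.878
v 0.25 -2.272 2.542
v 1.183 -2.116 2.296
v 0.93 -2.18 3.238
v 0.872 -1.273 3.598
v 0.468 -1.647 1.822
v 0.41 -0.74 2.182
v 1.282 -1.169 2.074
v 1.568 -1.498 2.949
v -0.228 -1.422 2.471
v 0.058 -1.751 3.346
v -3.103 2.998 -1.13
v -2.762 3.16 -0.745
v -3.536 3.264 -0.104
v -3.877 3.102 -0.49
v -2.812 3.344 -0.835
v -3.586 3.448 -0.194
v -2.906 3.475 -0.97
v -3.68 3.579 -0.329
v -3.031 3.533 -1.13
v -3.804 3.637 -0.489
v -3.166 3.51 -1.29
v -3.94 3.614 -0.649
v -3.292 3.409 -1.425
v -4.066 3.513 -0.784
v -3.389 3.246 -1.516
v -4.163 3.35 -0.875
v -3.443 3.044 -1.548
v -4.216 3.148 -0.907
v -3.444 2.836 -1.516
v -4.218 2.94 -0.875
v -3.394 2.652 -1.426
v -4.168 2.756 -0.785
v -3.3 2.521 -1.291
v -4.074 2.625 -0.65
v -3.176 2.463 -1.131
v -3.949 2.567 -0.49
v -3.04 2.486 -0.971
v -3.814 2.59 -0.33
v -2.914 2.587 -0.836
v -3.688 2.691 -0.195
v -2.817 2.75 -0.745
v -3.591 2.854 -0.104
v -2.764 2.952 -0.713
v -3.537 3.056 -0.072
v 3.922 1.211 -2.21
v 2.892 1.16 -1.577
v 3.293 3.12 -3.081
v 2.263 3.069 -2.448
v 4.317 1.651 -1.532
v 3.287 1.6 -0.899
v 3.688 3.56 -2.403
v 2.658 3.509 -1.77
f 2 1 4
f 2 4 3
f 4 1 5
f 4 5 3
f 5 1 6
f 5 6 3
f 6 1 7
f 6 7 3
f 7 1 8
f 7 8 3
f 8 1 9
f 8 9 3
f 9 1 10
f 9 10 3
f 10 1 11
f 10 11 3
f 11 1 12
f 11 12 3
f 12 1 13
f 12 13 3
f 13 1 14
f 13 14 3
f 14 1 15
f 14 15 3
f 15 1 16
f 15 16 3
f 16 1 17
f 16 17 3
f 17 1 2
f 17 2 3
f 19 21 18
f 22 19 18
f 18 21 20
f 20 22 18
f 19 25 21
f 23 19 22
f 23 25 19
f 21 25 20
f 24 22 20
f 20 25 24
f 24 23 22
f 25 23 24
f 26 37 31
f 26 31 27
f 26 27 33
f 26 33 36
f 26 36 37
f 27 31 35
f 31 37 30
f 37 36 28
f 36 33 32
f 33 27 34
f 29 35 30
f 29 30 28
f 29 28 32
f 29 32 34
f 29 34 35
f 30 35 31
f 28 30 37
f 32 28 36
f 34 32 33
f 35 34 27
f 39 38 42
f 39 42 40
f 40 42 43
f 40 43 41
f 42 38 44
f 42 44 43
f 43 44 45
f 43 45 41
f 44 38 46
f 44 46 45
f 45 46 47
f 45 47 41
f 46 38 48
f 46 48 47
f 47 48 49
f 47 49 41
f 48 38 50
f 48 50 49
f 49 50 51
f 49 51 41
f 50 38 52
f 50 52 51
f 51 52 53
f 51 53 41
f 52 38 54
f 52 54 53
f 53 54 55
f 53 55 41
f 54 38 56
f 54 56 55
f 55 56 57
f 55 57 41
f 56 38 58
f 56 58 57
f 57 58 59
f 57 59 41
f 58 38 60
f 58 60 59
f 59 60 61
f 59 61 41
f 60 38 62
f 60 62 61
f 61 62 63
f 61 63 41
f 62 38 64
f 62 64 63
f 63 64 65
f 63 65 41
f 64 38 66
f 64 66 65
f 65 66 67
f 65 67 41
f 66 38 68
f 66 68 67
f 67 68 69
f 67 69 41
f 68 38 70
f 68 70 69
f 69 70 71
f 69 71 41
f 70 38 39
f 70 39 71
f 71 39 40
f 71 40 41
f 73 75 72
f 76 73 72
f 72 75 74
f 74 76 72
f 73 79 75
f 77 73 76
f 77 79 73
f 75 79 74
f 78 76 74
f 74 79 78
f 78 77 76
f 79 77 78



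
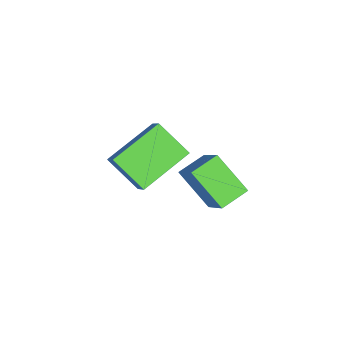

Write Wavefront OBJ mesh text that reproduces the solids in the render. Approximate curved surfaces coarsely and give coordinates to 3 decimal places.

v 1.909 -1.632 2.175
v 3.01 -1.143 3.346
v 1.25 -0.872 2.477
v 2.35 -0.384 3.649
v 2.59 -0.616 1.111
v 3.69 -0.128 2.283
v 1.93 0.143 1.414
v 3.031 0.632 2.585
v -1.733 -2.821 1.033
v -1.095 -2.546 1.695
v -1.177 -1.744 0.051
v -0.538 -1.47 0.713
v -0.362 -4.21 0.287
v 0.277 -3.936 0.949
v 0.195 -3.134 -0.695
v 0.833 -2.859 -0.033
f 2 4 1
f 5 2 1
f 1 4 3
f 3 5 1
f 2 8 4
f 6 2 5
f 6 8 2
f 4 8 3
f 7 5 3
f 3 8 7
f 7 6 5
f 8 6 7
f 10 12 9
f 13 10 9
f 9 12 11
f 11 13 9
f 10 16 12
f 14 10 13
f 14 16 10
f 12 16 11
f 15 13 11
f 11 16 15
f 15 14 13
f 16 14 15



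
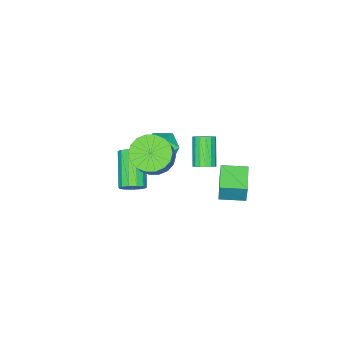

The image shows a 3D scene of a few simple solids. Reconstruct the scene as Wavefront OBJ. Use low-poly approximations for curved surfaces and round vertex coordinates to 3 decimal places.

v -1.377 -1.174 -0.021
v -0.778 -1.922 -0.072
v 0.296 -1.175 1.57
v -0.303 -0.426 1.621
v -0.591 -1.634 -0.326
v 0.483 -0.886 1.317
v -0.56 -1.254 -0.519
v 0.514 -0.506 1.123
v -0.691 -0.858 -0.614
v 0.383 -0.111 1.029
v -0.957 -0.525 -0.591
v 0.117 0.222 1.051
v -1.307 -0.321 -0.456
v -0.233 0.427 1.187
v -1.67 -0.285 -0.234
v -0.596 0.463 1.408
v -1.976 -0.425 0.03
v -0.902 0.322 1.672
v -2.163 -0.714 0.283
v -1.089 0.034 1.926
v -2.194 -1.094 0.477
v -1.12 -0.346 2.119
v -2.063 -1.489 0.571
v -0.989 -0.742 2.214
v -1.797 -1.822 0.549
v -0.723 -1.075 2.191
v -1.447 -2.027 0.413
v -0.373 -1.279 2.056
v -1.084 -2.063 0.192
v -0.01 -1.315 1.834
v -1.349 -2.489 -3.352
v -0.978 -2.374 -2.831
v -2.179 -3.497 -1.727
v -2.551 -3.611 -2.248
v -1.232 -2.109 -2.837
v -2.433 -3.232 -1.734
v -1.522 -1.965 -3.007
v -2.723 -3.088 -1.904
v -1.758 -1.987 -3.286
v -2.959 -3.11 -2.183
v -1.864 -2.169 -3.586
v -3.065 -3.291 -2.483
v -1.807 -2.451 -3.812
v -3.008 -3.574 -2.709
v -1.604 -2.746 -3.891
v -2.805 -3.869 -2.788
v -1.321 -2.959 -3.799
v -2.522 -4.082 -2.696
v -1.046 -3.022 -3.565
v -2.248 -4.145 -2.462
v -0.868 -2.916 -3.263
v -2.069 -4.039 -2.16
v -0.843 -2.675 -2.989
v -2.044 -3.798 -1.886
v -1.62 1.521 0.934
v -1.354 1.083 0.846
v -2.154 0.381 1.918
v -2.42 0.819 2.006
v -1.221 1.199 1.022
v -2.021 0.498 2.093
v -1.179 1.389 1.177
v -1.98 0.688 2.248
v -1.239 1.609 1.277
v -2.039 0.908 2.348
v -1.385 1.809 1.298
v -2.186 1.108 2.37
v -1.586 1.943 1.236
v -2.386 1.242 2.307
v -1.794 1.98 1.105
v -2.594 1.279 2.176
v -1.962 1.912 0.935
v -2.763 1.211 2.006
v -2.052 1.754 0.764
v -2.852 1.053 1.836
v -2.043 1.543 0.633
v -2.843 0.842 1.704
v -1.937 1.327 0.571
v -2.737 0.625 1.642
v -1.758 1.155 0.592
v -2.558 0.454 1.663
v -1.548 1.067 0.691
v -2.348 0.365 1.763
v -3.642 -2.083 -2.836
v -3.017 -2.764 -2.795
v -4.443 -2.756 -1.765
v -3.818 -3.437 -1.724
v -3.599 -2.588 -1.427
v -3.103 -2.173 -2.089
v -4.357 -3.347 -2.471
v -3.861 -2.932 -3.133
v -3.459 -3.545 -2.57
v -2.99 -3.076 -1.924
v -4.47 -2.444 -2.636
v -4.001 -1.975 -1.99
v -2.866 1.378 -0.972
v -2.669 1.592 0.223
v -3.617 2.326 -1.018
v -3.42 2.54 0.177
v -1.86 2.16 -1.277
v -1.663 2.374 -0.082
v -2.611 3.108 -1.323
v -2.414 3.322 -0.128
f 2 1 5
f 2 5 3
f 3 5 6
f 3 6 4
f 5 1 7
f 5 7 6
f 6 7 8
f 6 8 4
f 7 1 9
f 7 9 8
f 8 9 10
f 8 10 4
f 9 1 11
f 9 11 10
f 10 11 12
f 10 12 4
f 11 1 13
f 11 13 12
f 12 13 14
f 12 14 4
f 13 1 15
f 13 15 14
f 14 15 16
f 14 16 4
f 15 1 17
f 15 17 16
f 16 17 18
f 16 18 4
f 17 1 19
f 17 19 18
f 18 19 20
f 18 20 4
f 19 1 21
f 19 21 20
f 20 21 22
f 20 22 4
f 21 1 23
f 21 23 22
f 22 23 24
f 22 24 4
f 23 1 25
f 23 25 24
f 24 25 26
f 24 26 4
f 25 1 27
f 25 27 26
f 26 27 28
f 26 28 4
f 27 1 29
f 27 29 28
f 28 29 30
f 28 30 4
f 29 1 2
f 29 2 30
f 30 2 3
f 30 3 4
f 32 31 35
f 32 35 33
f 33 35 36
f 33 36 34
f 35 31 37
f 35 37 36
f 36 37 38
f 36 38 34
f 37 31 39
f 37 39 38
f 38 39 40
f 38 40 34
f 39 31 41
f 39 41 40
f 40 41 42
f 40 42 34
f 41 31 43
f 41 43 42
f 42 43 44
f 42 44 34
f 43 31 45
f 43 45 44
f 44 45 46
f 44 46 34
f 45 31 47
f 45 47 46
f 46 47 48
f 46 48 34
f 47 31 49
f 47 49 48
f 48 49 50
f 48 50 34
f 49 31 51
f 49 51 50
f 50 51 52
f 50 52 34
f 51 31 53
f 51 53 52
f 52 53 54
f 52 54 34
f 53 31 32
f 53 32 54
f 54 32 33
f 54 33 34
f 56 55 59
f 56 59 57
f 57 59 60
f 57 60 58
f 59 55 61
f 59 61 60
f 60 61 62
f 60 62 58
f 61 55 63
f 61 63 62
f 62 63 64
f 62 64 58
f 63 55 65
f 63 65 64
f 64 65 66
f 64 66 58
f 65 55 67
f 65 67 66
f 66 67 68
f 66 68 58
f 67 55 69
f 67 69 68
f 68 69 70
f 68 70 58
f 69 55 71
f 69 71 70
f 70 71 72
f 70 72 58
f 71 55 73
f 71 73 72
f 72 73 74
f 72 74 58
f 73 55 75
f 73 75 74
f 74 75 76
f 74 76 58
f 75 55 77
f 75 77 76
f 76 77 78
f 76 78 58
f 77 55 79
f 77 79 78
f 78 79 80
f 78 80 58
f 79 55 81
f 79 81 80
f 80 81 82
f 80 82 58
f 81 55 56
f 81 56 82
f 82 56 57
f 82 57 58
f 83 94 88
f 83 88 84
f 83 84 90
f 83 90 93
f 83 93 94
f 84 88 92
f 88 94 87
f 94 93 85
f 93 90 89
f 90 84 91
f 86 92 87
f 86 87 85
f 86 85 89
f 86 89 91
f 86 91 92
f 87 92 88
f 85 87 94
f 89 85 93
f 91 89 90
f 92 91 84
f 96 98 95
f 99 96 95
f 95 98 97
f 97 99 95
f 96 102 98
f 100 96 99
f 100 102 96
f 98 102 97
f 101 99 97
f 97 102 101
f 101 100 99
f 102 100 101



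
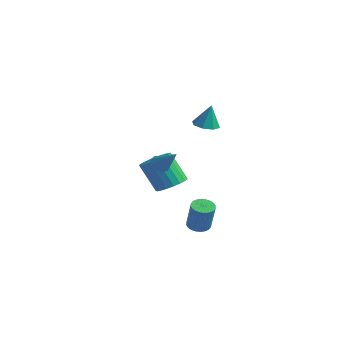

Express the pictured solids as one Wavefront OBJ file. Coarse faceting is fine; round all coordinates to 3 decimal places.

v 0.739 -0.59 -1.413
v 1.522 -1.102 -1.121
v 0.584 -1.522 0.664
v -0.199 -1.01 0.373
v 1.611 -0.728 -0.987
v 0.673 -1.147 0.799
v 1.549 -0.33 -0.926
v 0.61 -0.749 0.859
v 1.347 0.023 -0.949
v 0.408 -0.396 0.836
v 1.04 0.27 -1.053
v 0.101 -0.149 0.733
v 0.681 0.368 -1.218
v -0.258 -0.051 0.567
v 0.332 0.301 -1.418
v -0.607 -0.118 0.368
v 0.053 0.079 -1.616
v -0.885 -0.34 0.169
v -0.107 -0.258 -1.779
v -1.045 -0.678 0.006
v -0.12 -0.653 -1.879
v -1.059 -1.072 -0.094
v 0.015 -1.037 -1.898
v -0.924 -1.456 -0.113
v 0.275 -1.344 -1.834
v -0.663 -1.763 -0.048
v 0.616 -1.52 -1.696
v -0.323 -1.94 0.089
v 0.978 -1.536 -1.509
v 0.039 -1.955 0.276
v 1.298 -1.388 -1.306
v 0.36 -1.807 0.479
v 1.693 -2.225 0.905
v 2.046 -1.974 0.462
v 2.887 -2.055 1.955
v 1.827 -1.671 0.662
v 1.545 -1.627 0.976
v 1.332 -1.864 1.256
v 1.288 -2.269 1.372
v 1.433 -2.654 1.27
v 1.7 -2.839 0.997
v 1.963 -2.736 0.68
v 2.1 -2.395 0.469
v 2.217 0.093 -4.2
v 2.859 0.03 -4.446
v 3.504 -0.196 -2.706
v 2.863 -0.133 -2.46
v 2.844 0.296 -4.406
v 3.489 0.069 -2.666
v 2.733 0.531 -4.335
v 3.379 0.304 -2.594
v 2.544 0.699 -4.243
v 3.19 0.473 -2.502
v 2.306 0.775 -4.144
v 2.951 0.549 -2.404
v 2.053 0.748 -4.054
v 2.699 0.521 -2.314
v 1.826 0.62 -3.986
v 2.472 0.393 -2.246
v 1.658 0.413 -3.951
v 2.304 0.186 -2.211
v 1.576 0.156 -3.954
v 2.221 -0.07 -2.214
v 1.591 -0.109 -3.994
v 2.236 -0.336 -2.254
v 1.701 -0.344 -4.066
v 2.347 -0.571 -2.325
v 1.89 -0.513 -4.158
v 2.536 -0.739 -2.417
v 2.129 -0.589 -4.256
v 2.774 -0.815 -2.516
v 2.381 -0.561 -4.346
v 3.027 -0.788 -2.606
v 2.608 -0.433 -4.414
v 3.254 -0.66 -2.674
v 2.776 -0.226 -4.449
v 3.422 -0.453 -2.709
v 2.116 0.684 3.26
v 2.569 0.036 3.26
v 2.364 0.856 4.72
v 2.885 0.539 3.147
v 2.75 1.127 3.1
v 2.245 1.455 3.147
v 1.664 1.331 3.26
v 1.348 0.828 3.374
v 1.482 0.241 3.42
v 1.988 -0.088 3.374
f 2 1 5
f 2 5 3
f 3 5 6
f 3 6 4
f 5 1 7
f 5 7 6
f 6 7 8
f 6 8 4
f 7 1 9
f 7 9 8
f 8 9 10
f 8 10 4
f 9 1 11
f 9 11 10
f 10 11 12
f 10 12 4
f 11 1 13
f 11 13 12
f 12 13 14
f 12 14 4
f 13 1 15
f 13 15 14
f 14 15 16
f 14 16 4
f 15 1 17
f 15 17 16
f 16 17 18
f 16 18 4
f 17 1 19
f 17 19 18
f 18 19 20
f 18 20 4
f 19 1 21
f 19 21 20
f 20 21 22
f 20 22 4
f 21 1 23
f 21 23 22
f 22 23 24
f 22 24 4
f 23 1 25
f 23 25 24
f 24 25 26
f 24 26 4
f 25 1 27
f 25 27 26
f 26 27 28
f 26 28 4
f 27 1 29
f 27 29 28
f 28 29 30
f 28 30 4
f 29 1 31
f 29 31 30
f 30 31 32
f 30 32 4
f 31 1 2
f 31 2 32
f 32 2 3
f 32 3 4
f 34 33 36
f 34 36 35
f 36 33 37
f 36 37 35
f 37 33 38
f 37 38 35
f 38 33 39
f 38 39 35
f 39 33 40
f 39 40 35
f 40 33 41
f 40 41 35
f 41 33 42
f 41 42 35
f 42 33 43
f 42 43 35
f 43 33 34
f 43 34 35
f 45 44 48
f 45 48 46
f 46 48 49
f 46 49 47
f 48 44 50
f 48 50 49
f 49 50 51
f 49 51 47
f 50 44 52
f 50 52 51
f 51 52 53
f 51 53 47
f 52 44 54
f 52 54 53
f 53 54 55
f 53 55 47
f 54 44 56
f 54 56 55
f 55 56 57
f 55 57 47
f 56 44 58
f 56 58 57
f 57 58 59
f 57 59 47
f 58 44 60
f 58 60 59
f 59 60 61
f 59 61 47
f 60 44 62
f 60 62 61
f 61 62 63
f 61 63 47
f 62 44 64
f 62 64 63
f 63 64 65
f 63 65 47
f 64 44 66
f 64 66 65
f 65 66 67
f 65 67 47
f 66 44 68
f 66 68 67
f 67 68 69
f 67 69 47
f 68 44 70
f 68 70 69
f 69 70 71
f 69 71 47
f 70 44 72
f 70 72 71
f 71 72 73
f 71 73 47
f 72 44 74
f 72 74 73
f 73 74 75
f 73 75 47
f 74 44 76
f 74 76 75
f 75 76 77
f 75 77 47
f 76 44 45
f 76 45 77
f 77 45 46
f 77 46 47
f 79 78 81
f 79 81 80
f 81 78 82
f 81 82 80
f 82 78 83
f 82 83 80
f 83 78 84
f 83 84 80
f 84 78 85
f 84 85 80
f 85 78 86
f 85 86 80
f 86 78 87
f 86 87 80
f 87 78 79
f 87 79 80



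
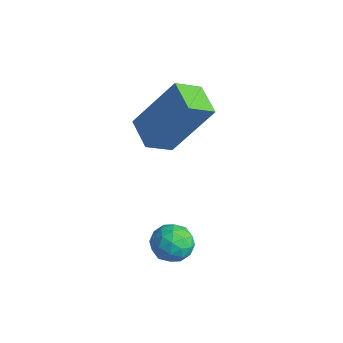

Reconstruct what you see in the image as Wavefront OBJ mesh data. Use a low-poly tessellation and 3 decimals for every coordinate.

v 0.514 -1.597 -0.231
v 0.398 -2.469 0.323
v -0.525 -1.299 0.02
v -0.642 -2.172 0.573
v 1.222 -0.588 1.507
v 1.105 -1.461 2.06
v 0.182 -0.291 1.757
v 0.066 -1.163 2.311
v 2.187 -3.191 -2.096
v 2.52 -2.699 -1.78
v 3 -3.881 -1.88
v 3.333 -3.389 -1.564
v 2.77 -3.641 -1.295
v 2.267 -3.214 -1.429
v 3.253 -3.366 -2.231
v 2.75 -2.939 -2.365
v 3.179 -2.807 -1.864
v 2.881 -2.977 -1.285
v 2.639 -3.603 -2.375
v 2.341 -3.773 -1.796
v 2.282 -2.884 -1.957
v 3.238 -3.696 -1.703
v 2.907 -3.844 -1.545
v 3.103 -3.555 -1.359
v 2.133 -3.187 -1.751
v 2.329 -2.898 -1.565
v 2.476 -3.452 -1.28
v 3.191 -3.682 -2.095
v 3.387 -3.393 -1.909
v 2.417 -3.025 -2.301
v 2.613 -2.736 -2.115
v 3.044 -3.128 -2.38
v 2.865 -2.659 -1.82
v 3.343 -3.065 -1.693
v 3.296 -3.051 -2.086
v 3 -2.8 -2.164
v 2.69 -2.759 -1.48
v 3.168 -3.165 -1.353
v 2.837 -3.312 -1.195
v 2.541 -3.061 -1.274
v 3.077 -2.822 -1.529
v 2.352 -3.415 -2.307
v 2.83 -3.821 -2.18
v 2.979 -3.519 -2.386
v 2.683 -3.268 -2.465
v 2.177 -3.515 -1.967
v 2.655 -3.921 -1.84
v 2.52 -3.78 -1.496
v 2.224 -3.529 -1.574
v 2.443 -3.758 -2.131
f 2 4 1
f 5 2 1
f 1 4 3
f 3 5 1
f 2 8 4
f 6 2 5
f 6 8 2
f 4 8 3
f 7 5 3
f 3 8 7
f 7 6 5
f 8 6 7
f 9 46 25
f 46 20 49
f 25 49 14
f 46 49 25
f 9 25 21
f 25 14 26
f 21 26 10
f 25 26 21
f 9 21 30
f 21 10 31
f 30 31 16
f 21 31 30
f 9 30 42
f 30 16 45
f 42 45 19
f 30 45 42
f 9 42 46
f 42 19 50
f 46 50 20
f 42 50 46
f 10 26 37
f 26 14 40
f 37 40 18
f 26 40 37
f 14 49 27
f 49 20 48
f 27 48 13
f 49 48 27
f 20 50 47
f 50 19 43
f 47 43 11
f 50 43 47
f 19 45 44
f 45 16 32
f 44 32 15
f 45 32 44
f 16 31 36
f 31 10 33
f 36 33 17
f 31 33 36
f 12 38 24
f 38 18 39
f 24 39 13
f 38 39 24
f 12 24 22
f 24 13 23
f 22 23 11
f 24 23 22
f 12 22 29
f 22 11 28
f 29 28 15
f 22 28 29
f 12 29 34
f 29 15 35
f 34 35 17
f 29 35 34
f 12 34 38
f 34 17 41
f 38 41 18
f 34 41 38
f 13 39 27
f 39 18 40
f 27 40 14
f 39 40 27
f 11 23 47
f 23 13 48
f 47 48 20
f 23 48 47
f 15 28 44
f 28 11 43
f 44 43 19
f 28 43 44
f 17 35 36
f 35 15 32
f 36 32 16
f 35 32 36
f 18 41 37
f 41 17 33
f 37 33 10
f 41 33 37



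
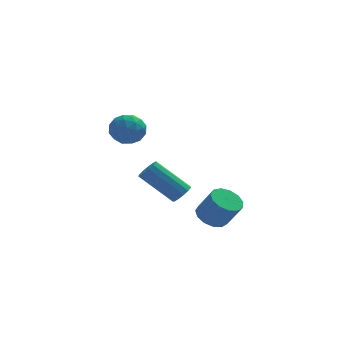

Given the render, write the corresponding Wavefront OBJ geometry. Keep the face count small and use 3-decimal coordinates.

v 0.61 0.991 -3.627
v 1.204 0.8 -4.005
v 1.764 0.377 -2.911
v 1.17 0.569 -2.533
v 1.263 1.189 -3.886
v 1.824 0.766 -2.792
v 1.115 1.515 -3.684
v 1.676 1.092 -2.59
v 0.807 1.675 -3.464
v 1.367 1.252 -2.37
v 0.436 1.618 -3.296
v 0.996 1.195 -2.202
v 0.12 1.362 -3.233
v 0.68 0.939 -2.139
v -0.04 0.988 -3.295
v 0.52 0.566 -2.201
v 0.006 0.616 -3.463
v 0.566 0.193 -2.369
v 0.244 0.362 -3.683
v 0.804 -0.061 -2.588
v 0.598 0.308 -3.885
v 1.158 -0.114 -2.791
v 0.956 0.472 -4.005
v 1.516 0.049 -2.911
v -0.513 1.57 -2.642
v -0.249 1.999 -2.513
v -1.584 2.439 -1.249
v -1.847 2.01 -1.378
v -0.43 2.076 -2.73
v -1.765 2.516 -1.467
v -0.637 1.992 -2.92
v -1.972 2.431 -1.656
v -0.804 1.774 -3.021
v -2.139 2.214 -1.757
v -0.879 1.491 -3.002
v -2.214 1.931 -1.738
v -0.838 1.234 -2.868
v -2.173 1.673 -1.605
v -0.693 1.083 -2.663
v -2.028 1.523 -1.399
v -0.491 1.087 -2.451
v -1.826 1.527 -1.187
v -0.296 1.244 -2.299
v -1.631 1.684 -1.036
v -0.169 1.505 -2.257
v -1.504 1.945 -0.993
v -0.152 1.787 -2.336
v -1.487 2.226 -1.072
v -2.518 0.352 2.151
v -2.039 -0.219 1.971
v -3.461 -0.281 1.649
v -2.982 -0.852 1.469
v -3.154 -0.713 2.204
v -2.571 -0.322 2.514
v -2.929 -0.178 1.106
v -2.346 0.213 1.416
v -2.292 -0.547 1.325
v -2.432 -0.878 2.003
v -3.068 0.378 1.617
v -3.208 0.047 2.295
v -2.196 0.122 2.105
v -3.304 -0.622 1.515
v -3.406 -0.54 1.947
v -3.124 -0.876 1.841
v -2.509 0.062 2.424
v -2.227 -0.274 2.318
v -2.883 -0.565 2.455
v -3.273 -0.226 1.302
v -2.991 -0.562 1.196
v -2.376 0.376 1.779
v -2.094 0.04 1.673
v -2.617 0.065 1.165
v -2.063 -0.407 1.62
v -2.617 -0.779 1.324
v -2.586 -0.382 1.111
v -2.243 -0.152 1.293
v -2.145 -0.601 2.018
v -2.699 -0.973 1.723
v -2.801 -0.891 2.155
v -2.458 -0.661 2.338
v -2.294 -0.794 1.639
v -2.801 0.473 1.897
v -3.355 0.101 1.602
v -3.042 0.161 1.282
v -2.699 0.391 1.465
v -2.883 0.279 2.296
v -3.437 -0.093 2
v -3.257 -0.348 2.327
v -2.914 -0.118 2.509
v -3.206 0.294 1.981
f 2 1 5
f 2 5 3
f 3 5 6
f 3 6 4
f 5 1 7
f 5 7 6
f 6 7 8
f 6 8 4
f 7 1 9
f 7 9 8
f 8 9 10
f 8 10 4
f 9 1 11
f 9 11 10
f 10 11 12
f 10 12 4
f 11 1 13
f 11 13 12
f 12 13 14
f 12 14 4
f 13 1 15
f 13 15 14
f 14 15 16
f 14 16 4
f 15 1 17
f 15 17 16
f 16 17 18
f 16 18 4
f 17 1 19
f 17 19 18
f 18 19 20
f 18 20 4
f 19 1 21
f 19 21 20
f 20 21 22
f 20 22 4
f 21 1 23
f 21 23 22
f 22 23 24
f 22 24 4
f 23 1 2
f 23 2 24
f 24 2 3
f 24 3 4
f 26 25 29
f 26 29 27
f 27 29 30
f 27 30 28
f 29 25 31
f 29 31 30
f 30 31 32
f 30 32 28
f 31 25 33
f 31 33 32
f 32 33 34
f 32 34 28
f 33 25 35
f 33 35 34
f 34 35 36
f 34 36 28
f 35 25 37
f 35 37 36
f 36 37 38
f 36 38 28
f 37 25 39
f 37 39 38
f 38 39 40
f 38 40 28
f 39 25 41
f 39 41 40
f 40 41 42
f 40 42 28
f 41 25 43
f 41 43 42
f 42 43 44
f 42 44 28
f 43 25 45
f 43 45 44
f 44 45 46
f 44 46 28
f 45 25 47
f 45 47 46
f 46 47 48
f 46 48 28
f 47 25 26
f 47 26 48
f 48 26 27
f 48 27 28
f 49 86 65
f 86 60 89
f 65 89 54
f 86 89 65
f 49 65 61
f 65 54 66
f 61 66 50
f 65 66 61
f 49 61 70
f 61 50 71
f 70 71 56
f 61 71 70
f 49 70 82
f 70 56 85
f 82 85 59
f 70 85 82
f 49 82 86
f 82 59 90
f 86 90 60
f 82 90 86
f 50 66 77
f 66 54 80
f 77 80 58
f 66 80 77
f 54 89 67
f 89 60 88
f 67 88 53
f 89 88 67
f 60 90 87
f 90 59 83
f 87 83 51
f 90 83 87
f 59 85 84
f 85 56 72
f 84 72 55
f 85 72 84
f 56 71 76
f 71 50 73
f 76 73 57
f 71 73 76
f 52 78 64
f 78 58 79
f 64 79 53
f 78 79 64
f 52 64 62
f 64 53 63
f 62 63 51
f 64 63 62
f 52 62 69
f 62 51 68
f 69 68 55
f 62 68 69
f 52 69 74
f 69 55 75
f 74 75 57
f 69 75 74
f 52 74 78
f 74 57 81
f 78 81 58
f 74 81 78
f 53 79 67
f 79 58 80
f 67 80 54
f 79 80 67
f 51 63 87
f 63 53 88
f 87 88 60
f 63 88 87
f 55 68 84
f 68 51 83
f 84 83 59
f 68 83 84
f 57 75 76
f 75 55 72
f 76 72 56
f 75 72 76
f 58 81 77
f 81 57 73
f 77 73 50
f 81 73 77



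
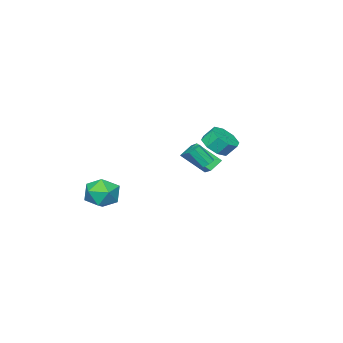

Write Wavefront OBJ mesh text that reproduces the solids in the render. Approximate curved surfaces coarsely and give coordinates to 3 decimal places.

v -2.4 2.044 3.305
v -1.684 1.664 3.873
v -2.004 2.216 4.644
v -2.72 2.596 4.075
v -1.465 2.294 3.514
v -1.785 2.846 4.284
v -1.794 2.778 3.031
v -2.113 3.329 3.802
v -2.478 2.831 2.709
v -2.797 3.383 3.48
v -3.116 2.424 2.736
v -3.436 2.976 3.507
v -3.335 1.794 3.096
v -3.655 2.346 3.866
v -3.007 1.311 3.578
v -3.326 1.862 4.349
v -2.323 1.257 3.9
v -2.642 1.809 4.671
v -4.943 -0.12 0.756
v -3.869 1.304 1.568
v -4.202 -0.311 0.111
v -3.128 1.114 0.924
v -4.192 -1.394 1.996
v -3.118 0.031 2.809
v -3.451 -1.584 1.352
v -2.377 -0.16 2.164
v 0.238 3.805 3.097
v 0.497 4.229 3.25
v 0.942 3.578 4.296
v 0.682 3.155 4.143
v 0.128 4.215 3.398
v 0.573 3.564 4.444
v -0.177 3.961 3.37
v 0.268 3.31 4.416
v -0.239 3.616 3.181
v 0.206 2.965 4.228
v -0.022 3.382 2.944
v 0.423 2.731 3.99
v 0.347 3.396 2.796
v 0.792 2.745 3.842
v 0.652 3.65 2.824
v 1.097 2.999 3.87
v 0.714 3.995 3.012
v 1.159 3.344 4.059
v 3.836 -0.173 0.873
v 4.458 -1.161 0.877
v 2.402 -1.079 0.043
v 3.024 -2.067 0.047
v 2.634 -1.618 1.052
v 3.52 -1.058 1.565
v 3.34 -1.182 -0.645
v 4.226 -0.622 -0.132
v 4.151 -1.784 -0.06
v 3.715 -2.054 0.988
v 3.145 -0.186 -0.068
v 2.709 -0.456 0.98
f 2 1 5
f 2 5 3
f 3 5 6
f 3 6 4
f 5 1 7
f 5 7 6
f 6 7 8
f 6 8 4
f 7 1 9
f 7 9 8
f 8 9 10
f 8 10 4
f 9 1 11
f 9 11 10
f 10 11 12
f 10 12 4
f 11 1 13
f 11 13 12
f 12 13 14
f 12 14 4
f 13 1 15
f 13 15 14
f 14 15 16
f 14 16 4
f 15 1 17
f 15 17 16
f 16 17 18
f 16 18 4
f 17 1 2
f 17 2 18
f 18 2 3
f 18 3 4
f 20 22 19
f 23 20 19
f 19 22 21
f 21 23 19
f 20 26 22
f 24 20 23
f 24 26 20
f 22 26 21
f 25 23 21
f 21 26 25
f 25 24 23
f 26 24 25
f 28 27 31
f 28 31 29
f 29 31 32
f 29 32 30
f 31 27 33
f 31 33 32
f 32 33 34
f 32 34 30
f 33 27 35
f 33 35 34
f 34 35 36
f 34 36 30
f 35 27 37
f 35 37 36
f 36 37 38
f 36 38 30
f 37 27 39
f 37 39 38
f 38 39 40
f 38 40 30
f 39 27 41
f 39 41 40
f 40 41 42
f 40 42 30
f 41 27 43
f 41 43 42
f 42 43 44
f 42 44 30
f 43 27 28
f 43 28 44
f 44 28 29
f 44 29 30
f 45 56 50
f 45 50 46
f 45 46 52
f 45 52 55
f 45 55 56
f 46 50 54
f 50 56 49
f 56 55 47
f 55 52 51
f 52 46 53
f 48 54 49
f 48 49 47
f 48 47 51
f 48 51 53
f 48 53 54
f 49 54 50
f 47 49 56
f 51 47 55
f 53 51 52
f 54 53 46



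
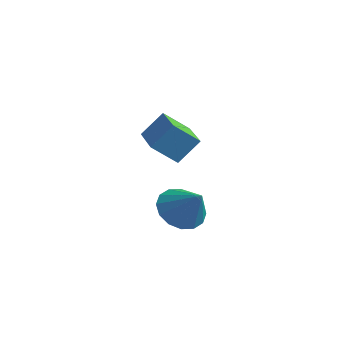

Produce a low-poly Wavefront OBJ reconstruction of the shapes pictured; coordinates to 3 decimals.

v -2.75 -1.675 2.547
v -2.266 -0.927 3.588
v -4.434 -0.35 2.377
v -3.951 0.398 3.417
v -2.049 -0.898 1.663
v -1.566 -0.15 2.703
v -3.734 0.427 1.492
v -3.25 1.175 2.533
v 0.713 -3.905 1.098
v 1.231 -4.508 0.459
v 1.827 -4.075 2.162
v 1.404 -4.019 0.356
v 1.392 -3.5 0.453
v 1.198 -3.09 0.722
v 0.874 -2.897 1.091
v 0.507 -2.975 1.463
v 0.195 -3.302 1.737
v 0.022 -3.79 1.839
v 0.034 -4.309 1.743
v 0.229 -4.72 1.474
v 0.553 -4.912 1.104
v 0.92 -4.834 0.733
f 2 4 1
f 5 2 1
f 1 4 3
f 3 5 1
f 2 8 4
f 6 2 5
f 6 8 2
f 4 8 3
f 7 5 3
f 3 8 7
f 7 6 5
f 8 6 7
f 10 9 12
f 10 12 11
f 12 9 13
f 12 13 11
f 13 9 14
f 13 14 11
f 14 9 15
f 14 15 11
f 15 9 16
f 15 16 11
f 16 9 17
f 16 17 11
f 17 9 18
f 17 18 11
f 18 9 19
f 18 19 11
f 19 9 20
f 19 20 11
f 20 9 21
f 20 21 11
f 21 9 22
f 21 22 11
f 22 9 10
f 22 10 11



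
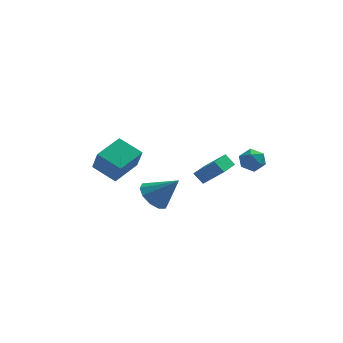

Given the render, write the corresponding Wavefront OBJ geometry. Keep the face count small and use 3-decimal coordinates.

v -3.442 -1.785 -0.936
v -3.173 -2.462 0.421
v -4.669 -0.901 -0.251
v -4.4 -1.578 1.106
v -2.18 -0.382 -0.486
v -1.911 -1.059 0.871
v -3.407 0.502 0.199
v -3.138 -0.175 1.556
v 3.608 -1.976 0.868
v 4.095 -2.285 0.269
v 3.825 -3.075 1.611
v 4.312 -3.384 1.012
v 4.561 -2.724 1.451
v 4.427 -2.045 0.992
v 3.493 -3.315 0.888
v 3.359 -2.636 0.429
v 4.024 -3.112 0.282
v 4.684 -2.747 0.63
v 3.236 -2.613 1.25
v 3.896 -2.248 1.598
v 1.673 1.756 -3.388
v 1.154 2.126 -2.738
v 2.421 3.027 -3.513
v 1.902 3.397 -2.863
v 2.818 1.203 -2.157
v 2.299 1.573 -1.507
v 3.566 2.474 -2.282
v 3.047 2.844 -1.632
v -1.317 -1.432 -2.41
v -0.653 -0.717 -2.872
v 0.037 -1.788 -1.01
v -1.028 -0.392 -2.426
v -1.514 -0.464 -1.974
v -1.925 -0.906 -1.688
v -2.103 -1.549 -1.678
v -1.982 -2.148 -1.948
v -1.607 -2.473 -2.394
v -1.121 -2.401 -2.846
v -0.71 -1.959 -3.131
v -0.531 -1.316 -3.141
f 2 4 1
f 5 2 1
f 1 4 3
f 3 5 1
f 2 8 4
f 6 2 5
f 6 8 2
f 4 8 3
f 7 5 3
f 3 8 7
f 7 6 5
f 8 6 7
f 9 20 14
f 9 14 10
f 9 10 16
f 9 16 19
f 9 19 20
f 10 14 18
f 14 20 13
f 20 19 11
f 19 16 15
f 16 10 17
f 12 18 13
f 12 13 11
f 12 11 15
f 12 15 17
f 12 17 18
f 13 18 14
f 11 13 20
f 15 11 19
f 17 15 16
f 18 17 10
f 22 24 21
f 25 22 21
f 21 24 23
f 23 25 21
f 22 28 24
f 26 22 25
f 26 28 22
f 24 28 23
f 27 25 23
f 23 28 27
f 27 26 25
f 28 26 27
f 30 29 32
f 30 32 31
f 32 29 33
f 32 33 31
f 33 29 34
f 33 34 31
f 34 29 35
f 34 35 31
f 35 29 36
f 35 36 31
f 36 29 37
f 36 37 31
f 37 29 38
f 37 38 31
f 38 29 39
f 38 39 31
f 39 29 40
f 39 40 31
f 40 29 30
f 40 30 31



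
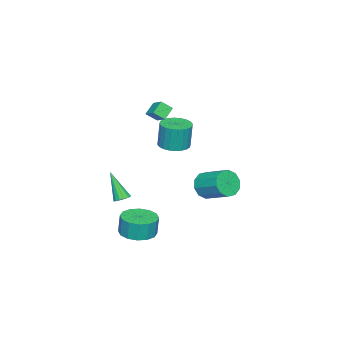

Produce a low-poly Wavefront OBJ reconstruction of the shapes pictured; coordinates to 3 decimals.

v -1.832 -2.875 3.58
v -1.524 -3.426 4.087
v -1.319 -2.148 4.057
v -1.01 -2.699 4.564
v -1.13 -3.001 3.016
v -0.821 -3.552 3.523
v -0.616 -2.274 3.493
v -0.308 -2.825 4
v -1.743 -2.286 0.997
v -1.209 -1.55 0.958
v -1.244 -1.437 2.604
v -1.777 -2.174 2.643
v -1.532 -1.403 0.941
v -1.567 -1.29 2.587
v -1.887 -1.39 0.933
v -1.921 -1.278 2.579
v -2.22 -1.514 0.934
v -2.254 -1.401 2.58
v -2.48 -1.755 0.945
v -2.514 -1.643 2.591
v -2.628 -2.077 0.964
v -2.662 -1.965 2.61
v -2.641 -2.431 0.988
v -2.676 -2.319 2.634
v -2.517 -2.763 1.013
v -2.552 -2.651 2.659
v -2.276 -3.023 1.036
v -2.311 -2.91 2.682
v -1.953 -3.17 1.053
v -1.988 -3.057 2.699
v -1.599 -3.182 1.061
v -1.633 -3.07 2.707
v -1.266 -3.059 1.06
v -1.3 -2.946 2.706
v -1.006 -2.817 1.049
v -1.04 -2.705 2.695
v -0.858 -2.495 1.03
v -0.892 -2.383 2.676
v -0.844 -2.141 1.006
v -0.879 -2.029 2.652
v -0.968 -1.809 0.981
v -1.003 -1.697 2.627
v 2.888 -3.084 -1.125
v 3.355 -2.977 -0.98
v 2.572 -3.956 0.545
v 3.212 -2.775 -0.902
v 2.983 -2.657 -0.884
v 2.729 -2.652 -0.93
v 2.517 -2.764 -1.028
v 2.404 -2.961 -1.152
v 2.422 -3.191 -1.269
v 2.564 -3.393 -1.347
v 2.793 -3.512 -1.366
v 3.048 -3.516 -1.32
v 3.26 -3.404 -1.222
v 3.372 -3.207 -1.097
v -3.519 -1.156 -2.838
v -2.998 -0.929 -3.587
v -2.561 0.624 -2.811
v -3.081 0.396 -2.062
v -3.538 -0.732 -3.676
v -3.1 0.821 -2.901
v -4.07 -0.697 -3.446
v -3.632 0.855 -2.67
v -4.391 -0.838 -2.983
v -3.954 0.715 -2.207
v -4.38 -1.1 -2.465
v -3.942 0.453 -1.689
v -4.039 -1.384 -2.089
v -3.602 0.169 -1.313
v -3.5 -1.581 -1.999
v -3.062 -0.028 -1.224
v -2.968 -1.615 -2.23
v -2.53 -0.063 -1.454
v -2.646 -1.475 -2.693
v -2.209 0.078 -1.917
v -2.658 -1.213 -3.211
v -2.22 0.34 -2.435
v 1.458 -2.918 -4.448
v 2.052 -2.042 -4.499
v 2.016 -1.946 -3.263
v 1.422 -2.822 -3.212
v 1.534 -1.864 -4.527
v 1.498 -1.768 -3.292
v 0.995 -1.968 -4.535
v 0.96 -1.872 -3.299
v 0.58 -2.327 -4.519
v 0.545 -2.231 -3.283
v 0.401 -2.844 -4.484
v 0.365 -2.749 -3.248
v 0.504 -3.381 -4.439
v 0.469 -3.286 -3.203
v 0.864 -3.794 -4.397
v 0.828 -3.698 -3.161
v 1.382 -3.972 -4.368
v 1.346 -3.876 -3.133
v 1.92 -3.868 -4.361
v 1.885 -3.772 -3.125
v 2.335 -3.509 -4.377
v 2.3 -3.413 -3.141
v 2.515 -2.991 -4.412
v 2.479 -2.896 -3.176
v 2.411 -2.454 -4.457
v 2.376 -2.359 -3.221
f 2 4 1
f 5 2 1
f 1 4 3
f 3 5 1
f 2 8 4
f 6 2 5
f 6 8 2
f 4 8 3
f 7 5 3
f 3 8 7
f 7 6 5
f 8 6 7
f 10 9 13
f 10 13 11
f 11 13 14
f 11 14 12
f 13 9 15
f 13 15 14
f 14 15 16
f 14 16 12
f 15 9 17
f 15 17 16
f 16 17 18
f 16 18 12
f 17 9 19
f 17 19 18
f 18 19 20
f 18 20 12
f 19 9 21
f 19 21 20
f 20 21 22
f 20 22 12
f 21 9 23
f 21 23 22
f 22 23 24
f 22 24 12
f 23 9 25
f 23 25 24
f 24 25 26
f 24 26 12
f 25 9 27
f 25 27 26
f 26 27 28
f 26 28 12
f 27 9 29
f 27 29 28
f 28 29 30
f 28 30 12
f 29 9 31
f 29 31 30
f 30 31 32
f 30 32 12
f 31 9 33
f 31 33 32
f 32 33 34
f 32 34 12
f 33 9 35
f 33 35 34
f 34 35 36
f 34 36 12
f 35 9 37
f 35 37 36
f 36 37 38
f 36 38 12
f 37 9 39
f 37 39 38
f 38 39 40
f 38 40 12
f 39 9 41
f 39 41 40
f 40 41 42
f 40 42 12
f 41 9 10
f 41 10 42
f 42 10 11
f 42 11 12
f 44 43 46
f 44 46 45
f 46 43 47
f 46 47 45
f 47 43 48
f 47 48 45
f 48 43 49
f 48 49 45
f 49 43 50
f 49 50 45
f 50 43 51
f 50 51 45
f 51 43 52
f 51 52 45
f 52 43 53
f 52 53 45
f 53 43 54
f 53 54 45
f 54 43 55
f 54 55 45
f 55 43 56
f 55 56 45
f 56 43 44
f 56 44 45
f 58 57 61
f 58 61 59
f 59 61 62
f 59 62 60
f 61 57 63
f 61 63 62
f 62 63 64
f 62 64 60
f 63 57 65
f 63 65 64
f 64 65 66
f 64 66 60
f 65 57 67
f 65 67 66
f 66 67 68
f 66 68 60
f 67 57 69
f 67 69 68
f 68 69 70
f 68 70 60
f 69 57 71
f 69 71 70
f 70 71 72
f 70 72 60
f 71 57 73
f 71 73 72
f 72 73 74
f 72 74 60
f 73 57 75
f 73 75 74
f 74 75 76
f 74 76 60
f 75 57 77
f 75 77 76
f 76 77 78
f 76 78 60
f 77 57 58
f 77 58 78
f 78 58 59
f 78 59 60
f 80 79 83
f 80 83 81
f 81 83 84
f 81 84 82
f 83 79 85
f 83 85 84
f 84 85 86
f 84 86 82
f 85 79 87
f 85 87 86
f 86 87 88
f 86 88 82
f 87 79 89
f 87 89 88
f 88 89 90
f 88 90 82
f 89 79 91
f 89 91 90
f 90 91 92
f 90 92 82
f 91 79 93
f 91 93 92
f 92 93 94
f 92 94 82
f 93 79 95
f 93 95 94
f 94 95 96
f 94 96 82
f 95 79 97
f 95 97 96
f 96 97 98
f 96 98 82
f 97 79 99
f 97 99 98
f 98 99 100
f 98 100 82
f 99 79 101
f 99 101 100
f 100 101 102
f 100 102 82
f 101 79 103
f 101 103 102
f 102 103 104
f 102 104 82
f 103 79 80
f 103 80 104
f 104 80 81
f 104 81 82

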